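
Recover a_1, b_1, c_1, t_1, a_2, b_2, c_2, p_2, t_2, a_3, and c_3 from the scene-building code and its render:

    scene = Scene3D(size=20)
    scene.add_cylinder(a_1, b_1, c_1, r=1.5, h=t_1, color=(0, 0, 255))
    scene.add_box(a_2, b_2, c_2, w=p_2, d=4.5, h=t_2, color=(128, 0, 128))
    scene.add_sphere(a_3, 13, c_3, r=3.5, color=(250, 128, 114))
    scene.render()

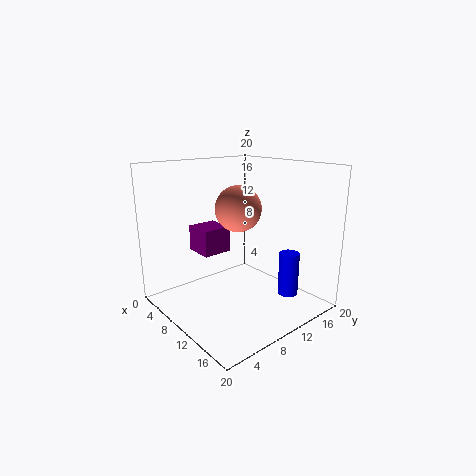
a_1 = 13.5, b_1 = 17, c_1 = 0.5, t_1 = 6.5, a_2 = 0.5, b_2 = 8, c_2 = 6, p_2 = 4.5, t_2 = 4, a_3 = 6.5, c_3 = 13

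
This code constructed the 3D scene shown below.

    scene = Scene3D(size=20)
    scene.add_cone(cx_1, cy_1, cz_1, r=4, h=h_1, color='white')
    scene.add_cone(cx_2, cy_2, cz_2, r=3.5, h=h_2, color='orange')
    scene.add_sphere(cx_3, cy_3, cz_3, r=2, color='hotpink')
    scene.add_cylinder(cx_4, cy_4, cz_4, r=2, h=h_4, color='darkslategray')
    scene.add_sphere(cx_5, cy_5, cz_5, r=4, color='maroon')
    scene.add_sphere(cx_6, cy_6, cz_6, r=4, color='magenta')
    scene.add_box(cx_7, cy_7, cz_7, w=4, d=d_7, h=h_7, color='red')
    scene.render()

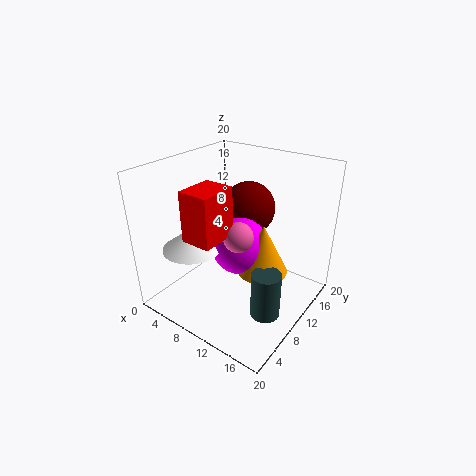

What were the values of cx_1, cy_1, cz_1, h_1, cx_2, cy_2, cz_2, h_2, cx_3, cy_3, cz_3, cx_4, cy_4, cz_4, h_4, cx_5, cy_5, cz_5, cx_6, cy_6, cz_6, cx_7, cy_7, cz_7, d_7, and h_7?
cx_1 = 5.5; cy_1 = 5.5; cz_1 = 9; h_1 = 3; cx_2 = 13.5; cy_2 = 11; cz_2 = 5.5; h_2 = 7; cx_3 = 11.5; cy_3 = 8; cz_3 = 11.5; cx_4 = 16; cy_4 = 8; cz_4 = 1; h_4 = 6.5; cx_5 = 8; cy_5 = 15.5; cz_5 = 12; cx_6 = 10; cy_6 = 10.5; cz_6 = 8.5; cx_7 = 7; cy_7 = 2.5; cz_7 = 12; d_7 = 5; h_7 = 6.5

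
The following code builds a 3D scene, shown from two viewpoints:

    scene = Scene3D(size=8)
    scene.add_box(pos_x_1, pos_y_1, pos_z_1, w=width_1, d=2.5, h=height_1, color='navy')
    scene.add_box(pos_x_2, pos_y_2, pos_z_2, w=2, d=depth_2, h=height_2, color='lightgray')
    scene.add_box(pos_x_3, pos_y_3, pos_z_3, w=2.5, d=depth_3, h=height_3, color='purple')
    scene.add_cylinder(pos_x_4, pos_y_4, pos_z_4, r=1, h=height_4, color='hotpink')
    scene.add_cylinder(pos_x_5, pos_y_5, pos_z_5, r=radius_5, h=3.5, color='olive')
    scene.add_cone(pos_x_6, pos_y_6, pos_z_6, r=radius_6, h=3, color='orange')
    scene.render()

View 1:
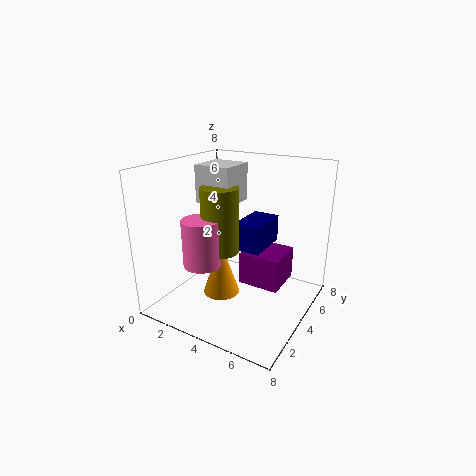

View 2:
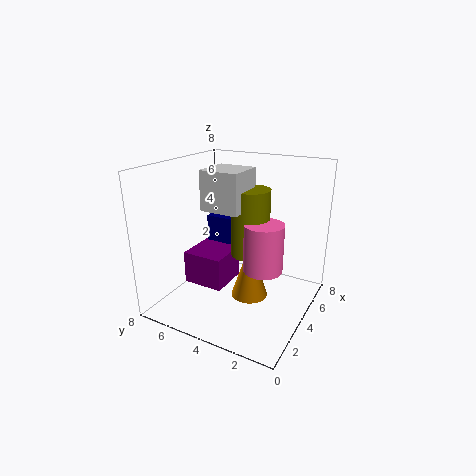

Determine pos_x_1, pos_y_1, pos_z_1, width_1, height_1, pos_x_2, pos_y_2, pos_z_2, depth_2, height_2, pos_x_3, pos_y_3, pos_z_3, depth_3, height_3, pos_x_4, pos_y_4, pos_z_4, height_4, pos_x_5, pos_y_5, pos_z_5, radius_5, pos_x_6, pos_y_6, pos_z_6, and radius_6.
pos_x_1 = 4, pos_y_1 = 3.5, pos_z_1 = 3.5, width_1 = 1.5, height_1 = 1.5, pos_x_2 = 2, pos_y_2 = 3, pos_z_2 = 6, depth_2 = 2, height_2 = 2, pos_x_3 = 3.5, pos_y_3 = 5, pos_z_3 = 0.5, depth_3 = 2.5, height_3 = 2, pos_x_4 = 3, pos_y_4 = 2, pos_z_4 = 3, height_4 = 2.5, pos_x_5 = 3.5, pos_y_5 = 3, pos_z_5 = 3.5, radius_5 = 1, pos_x_6 = 3.5, pos_y_6 = 3, pos_z_6 = 1, radius_6 = 1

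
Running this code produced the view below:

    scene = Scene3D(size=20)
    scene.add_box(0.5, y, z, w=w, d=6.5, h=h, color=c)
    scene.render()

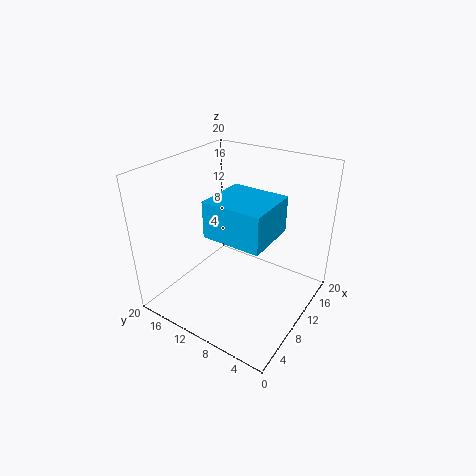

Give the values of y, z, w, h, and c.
y = 1.5
z = 15.5
w = 6
h = 4
c = 'deepskyblue'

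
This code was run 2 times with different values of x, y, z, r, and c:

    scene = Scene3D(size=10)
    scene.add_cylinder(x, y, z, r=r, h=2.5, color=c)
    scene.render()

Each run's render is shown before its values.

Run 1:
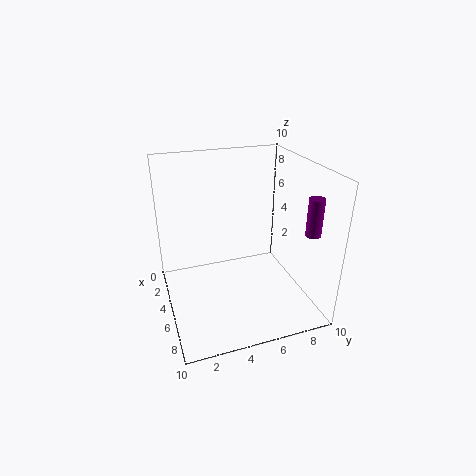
x = 8; y = 9; z = 6; r = 0.5; c = 'purple'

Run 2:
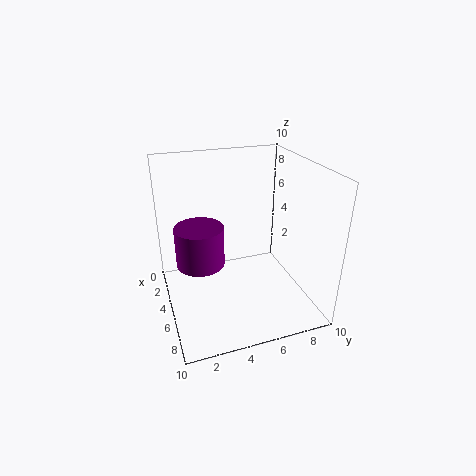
x = 6.5; y = 2; z = 4.5; r = 1.5; c = 'purple'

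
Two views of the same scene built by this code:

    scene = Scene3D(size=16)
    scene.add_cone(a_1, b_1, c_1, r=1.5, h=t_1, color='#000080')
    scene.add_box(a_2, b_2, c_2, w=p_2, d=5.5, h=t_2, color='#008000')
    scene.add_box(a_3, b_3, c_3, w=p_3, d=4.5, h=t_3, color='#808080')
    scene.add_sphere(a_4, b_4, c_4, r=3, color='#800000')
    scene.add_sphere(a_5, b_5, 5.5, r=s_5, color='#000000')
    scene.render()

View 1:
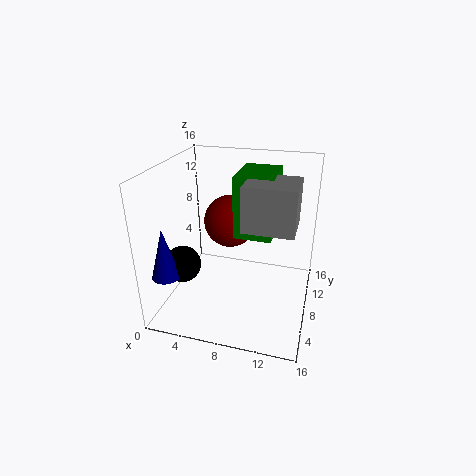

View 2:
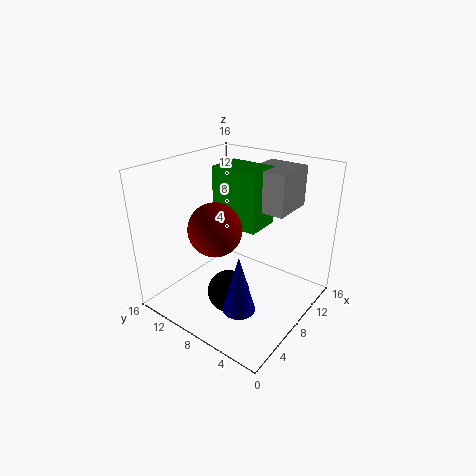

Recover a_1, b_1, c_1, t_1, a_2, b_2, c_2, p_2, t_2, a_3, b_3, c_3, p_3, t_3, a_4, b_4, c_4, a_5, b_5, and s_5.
a_1 = 1.5, b_1 = 3, c_1 = 5, t_1 = 5.5, a_2 = 8, b_2 = 6, c_2 = 9, p_2 = 4, t_2 = 6.5, a_3 = 9.5, b_3 = 3.5, c_3 = 11, p_3 = 5, t_3 = 4.5, a_4 = 6.5, b_4 = 10, c_4 = 9, a_5 = 2.5, b_5 = 5, s_5 = 2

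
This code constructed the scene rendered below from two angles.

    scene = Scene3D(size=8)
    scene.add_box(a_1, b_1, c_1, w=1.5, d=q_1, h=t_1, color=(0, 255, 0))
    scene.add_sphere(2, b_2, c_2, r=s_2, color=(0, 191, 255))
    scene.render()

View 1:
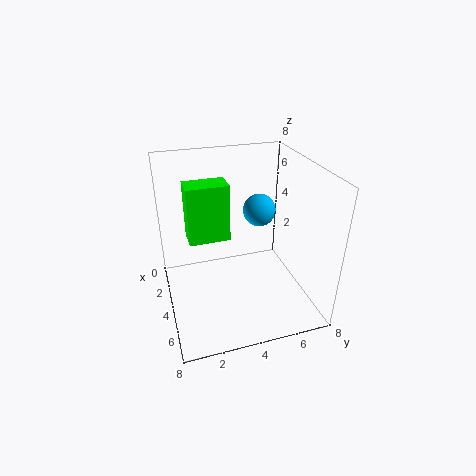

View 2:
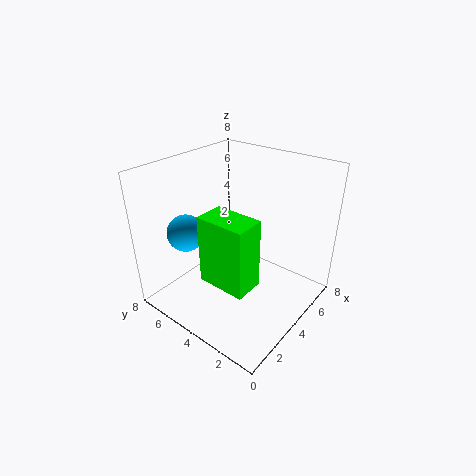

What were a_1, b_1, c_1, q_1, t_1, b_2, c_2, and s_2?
a_1 = 1; b_1 = 1.5; c_1 = 3; q_1 = 2.5; t_1 = 3.5; b_2 = 6; c_2 = 4.5; s_2 = 1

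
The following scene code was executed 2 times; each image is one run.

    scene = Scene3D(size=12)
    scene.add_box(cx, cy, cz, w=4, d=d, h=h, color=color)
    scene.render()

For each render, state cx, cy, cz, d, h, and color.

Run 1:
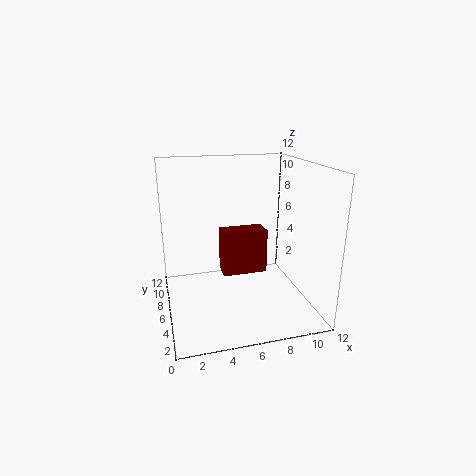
cx = 5, cy = 7, cz = 2, d = 2, h = 4, color = 'maroon'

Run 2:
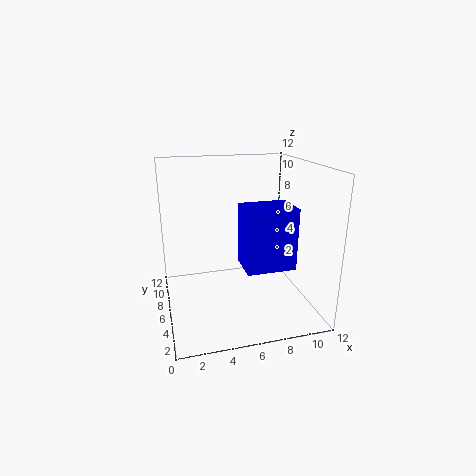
cx = 6, cy = 3, cz = 4, d = 3, h = 5, color = 'blue'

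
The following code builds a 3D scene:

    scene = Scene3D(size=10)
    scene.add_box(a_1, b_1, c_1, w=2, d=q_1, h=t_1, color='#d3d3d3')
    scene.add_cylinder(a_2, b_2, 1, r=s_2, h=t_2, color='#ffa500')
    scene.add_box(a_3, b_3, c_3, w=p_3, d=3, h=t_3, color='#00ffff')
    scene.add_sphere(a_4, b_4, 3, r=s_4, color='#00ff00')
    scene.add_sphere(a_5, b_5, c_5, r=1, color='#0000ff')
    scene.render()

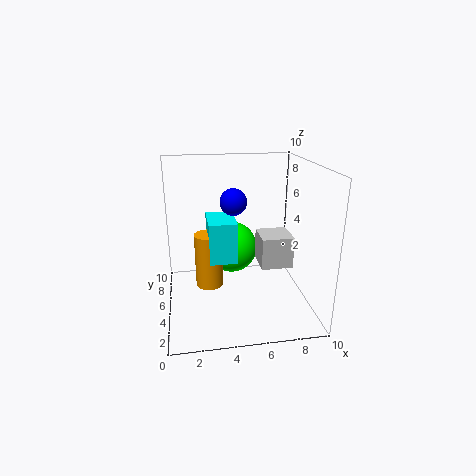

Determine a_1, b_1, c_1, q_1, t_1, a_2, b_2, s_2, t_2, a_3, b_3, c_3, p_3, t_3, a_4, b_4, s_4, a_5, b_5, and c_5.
a_1 = 6; b_1 = 2; c_1 = 4; q_1 = 2; t_1 = 2; a_2 = 3; b_2 = 6; s_2 = 1; t_2 = 4; a_3 = 3; b_3 = 5; c_3 = 3; p_3 = 2; t_3 = 3; a_4 = 5; b_4 = 8; s_4 = 2; a_5 = 5; b_5 = 7; c_5 = 7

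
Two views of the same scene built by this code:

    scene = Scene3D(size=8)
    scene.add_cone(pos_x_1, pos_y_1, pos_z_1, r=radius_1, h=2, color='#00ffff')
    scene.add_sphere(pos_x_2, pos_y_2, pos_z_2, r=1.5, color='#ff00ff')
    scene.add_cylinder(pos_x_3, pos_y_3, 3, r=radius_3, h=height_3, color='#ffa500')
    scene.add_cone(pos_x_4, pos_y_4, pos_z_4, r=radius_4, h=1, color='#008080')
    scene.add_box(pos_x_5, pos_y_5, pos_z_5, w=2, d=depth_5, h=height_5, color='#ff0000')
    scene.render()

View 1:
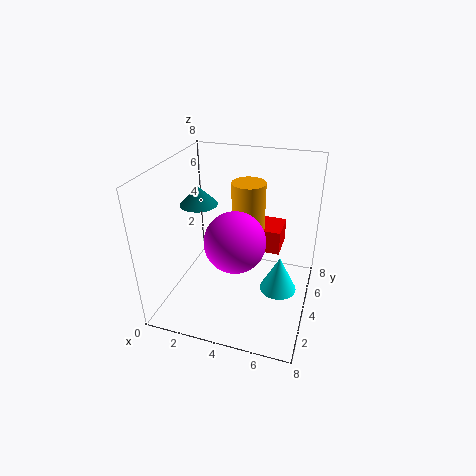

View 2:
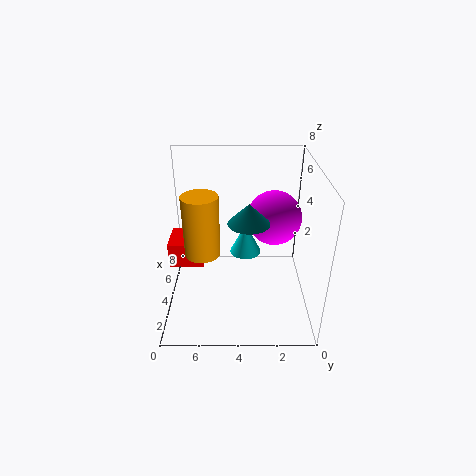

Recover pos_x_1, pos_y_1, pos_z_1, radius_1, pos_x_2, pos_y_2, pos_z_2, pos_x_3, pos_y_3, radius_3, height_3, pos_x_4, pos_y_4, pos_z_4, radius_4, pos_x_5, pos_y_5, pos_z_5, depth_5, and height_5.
pos_x_1 = 6.5; pos_y_1 = 3.5; pos_z_1 = 1.5; radius_1 = 1; pos_x_2 = 4.5; pos_y_2 = 2; pos_z_2 = 5; pos_x_3 = 4; pos_y_3 = 6; radius_3 = 1; height_3 = 3.5; pos_x_4 = 2; pos_y_4 = 3.5; pos_z_4 = 6; radius_4 = 1; pos_x_5 = 4; pos_y_5 = 6; pos_z_5 = 2; depth_5 = 2; height_5 = 1.5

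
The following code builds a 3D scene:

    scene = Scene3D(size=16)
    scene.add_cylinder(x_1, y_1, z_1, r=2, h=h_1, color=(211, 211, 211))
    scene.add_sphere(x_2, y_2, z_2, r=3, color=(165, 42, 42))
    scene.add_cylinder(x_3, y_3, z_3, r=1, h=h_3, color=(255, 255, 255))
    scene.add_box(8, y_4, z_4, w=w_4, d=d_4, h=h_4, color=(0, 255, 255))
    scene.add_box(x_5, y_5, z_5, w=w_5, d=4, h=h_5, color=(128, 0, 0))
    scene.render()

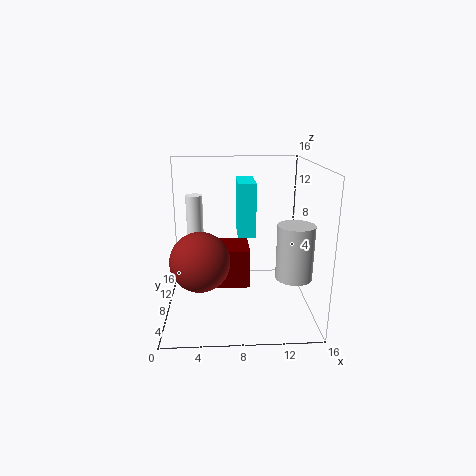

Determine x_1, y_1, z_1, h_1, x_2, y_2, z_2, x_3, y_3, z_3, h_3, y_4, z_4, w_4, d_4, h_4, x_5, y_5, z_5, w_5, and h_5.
x_1 = 14, y_1 = 6, z_1 = 4, h_1 = 6, x_2 = 4, y_2 = 4, z_2 = 7, x_3 = 3, y_3 = 12, z_3 = 6, h_3 = 6, y_4 = 8, z_4 = 8, w_4 = 2, d_4 = 5, h_4 = 6, x_5 = 5, y_5 = 4, z_5 = 4, w_5 = 4, h_5 = 4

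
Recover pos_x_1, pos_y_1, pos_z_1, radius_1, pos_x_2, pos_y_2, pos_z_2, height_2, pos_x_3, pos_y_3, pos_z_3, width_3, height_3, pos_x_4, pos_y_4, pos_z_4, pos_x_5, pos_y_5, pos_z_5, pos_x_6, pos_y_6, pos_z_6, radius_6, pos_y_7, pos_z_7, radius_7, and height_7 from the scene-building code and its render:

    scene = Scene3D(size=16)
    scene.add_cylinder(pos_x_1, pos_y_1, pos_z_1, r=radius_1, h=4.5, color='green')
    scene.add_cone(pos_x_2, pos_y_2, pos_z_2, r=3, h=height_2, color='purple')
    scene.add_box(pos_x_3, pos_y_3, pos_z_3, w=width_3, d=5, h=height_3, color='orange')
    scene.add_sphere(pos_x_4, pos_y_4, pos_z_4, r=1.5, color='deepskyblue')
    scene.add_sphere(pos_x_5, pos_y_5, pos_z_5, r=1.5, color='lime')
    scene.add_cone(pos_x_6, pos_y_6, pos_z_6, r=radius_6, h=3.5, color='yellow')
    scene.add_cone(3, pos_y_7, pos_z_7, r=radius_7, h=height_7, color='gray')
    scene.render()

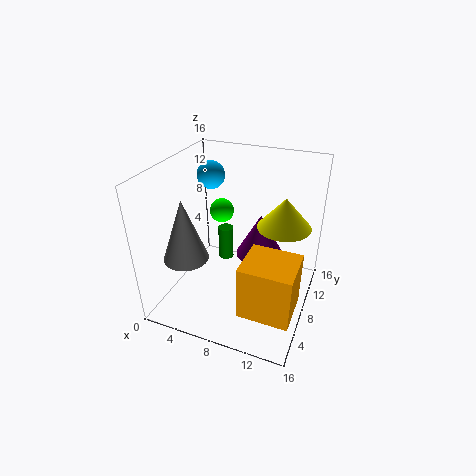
pos_x_1 = 4, pos_y_1 = 13.5, pos_z_1 = 1, radius_1 = 1, pos_x_2 = 9, pos_y_2 = 13, pos_z_2 = 3, height_2 = 5.5, pos_x_3 = 10, pos_y_3 = 2.5, pos_z_3 = 2, width_3 = 5.5, height_3 = 6, pos_x_4 = 4.5, pos_y_4 = 9, pos_z_4 = 14.5, pos_x_5 = 4, pos_y_5 = 12.5, pos_z_5 = 8.5, pos_x_6 = 12.5, pos_y_6 = 10.5, pos_z_6 = 9, radius_6 = 3, pos_y_7 = 5, pos_z_7 = 6, radius_7 = 2.5, height_7 = 7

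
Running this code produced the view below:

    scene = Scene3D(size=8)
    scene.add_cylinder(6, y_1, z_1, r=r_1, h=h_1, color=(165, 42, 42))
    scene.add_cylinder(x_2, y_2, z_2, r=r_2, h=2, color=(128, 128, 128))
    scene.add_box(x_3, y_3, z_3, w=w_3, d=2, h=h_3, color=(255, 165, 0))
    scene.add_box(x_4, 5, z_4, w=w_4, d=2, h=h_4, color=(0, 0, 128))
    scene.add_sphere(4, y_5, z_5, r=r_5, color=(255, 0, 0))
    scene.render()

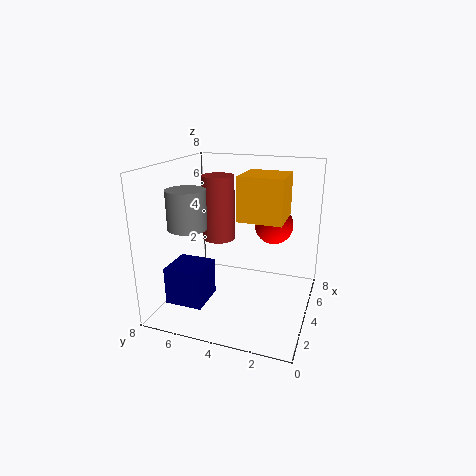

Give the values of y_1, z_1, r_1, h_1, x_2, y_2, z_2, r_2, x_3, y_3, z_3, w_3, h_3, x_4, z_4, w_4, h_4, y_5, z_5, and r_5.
y_1 = 6, z_1 = 3, r_1 = 1, h_1 = 4, x_2 = 2, y_2 = 6, z_2 = 5, r_2 = 1, x_3 = 1, y_3 = 1, z_3 = 6, w_3 = 2, h_3 = 2, x_4 = 1, z_4 = 1, w_4 = 2, h_4 = 2, y_5 = 2, z_5 = 5, r_5 = 1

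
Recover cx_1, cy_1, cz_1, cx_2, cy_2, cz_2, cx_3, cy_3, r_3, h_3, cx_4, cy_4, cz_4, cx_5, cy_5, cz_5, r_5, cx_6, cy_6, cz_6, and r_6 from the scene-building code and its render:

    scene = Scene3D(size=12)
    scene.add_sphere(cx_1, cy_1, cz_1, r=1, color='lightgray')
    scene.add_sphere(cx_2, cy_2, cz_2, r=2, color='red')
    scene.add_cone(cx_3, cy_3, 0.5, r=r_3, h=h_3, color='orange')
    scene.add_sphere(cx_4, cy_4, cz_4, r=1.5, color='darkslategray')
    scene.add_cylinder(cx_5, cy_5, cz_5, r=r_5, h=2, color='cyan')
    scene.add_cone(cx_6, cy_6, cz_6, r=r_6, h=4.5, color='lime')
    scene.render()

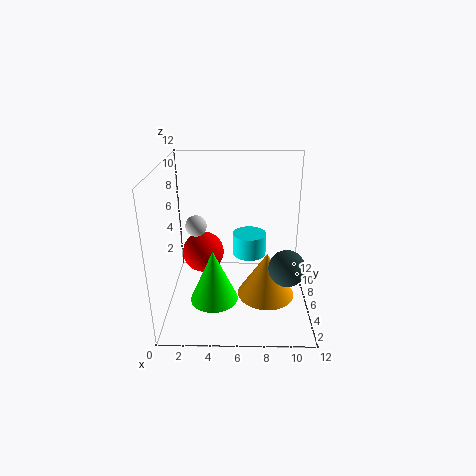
cx_1 = 2; cy_1 = 9.5; cz_1 = 5.5; cx_2 = 2.5; cy_2 = 10; cz_2 = 2.5; cx_3 = 8.5; cy_3 = 6; r_3 = 2.5; h_3 = 4; cx_4 = 10; cy_4 = 4.5; cz_4 = 4; cx_5 = 7; cy_5 = 8; cz_5 = 3.5; r_5 = 1.5; cx_6 = 4; cy_6 = 4.5; cz_6 = 1; r_6 = 2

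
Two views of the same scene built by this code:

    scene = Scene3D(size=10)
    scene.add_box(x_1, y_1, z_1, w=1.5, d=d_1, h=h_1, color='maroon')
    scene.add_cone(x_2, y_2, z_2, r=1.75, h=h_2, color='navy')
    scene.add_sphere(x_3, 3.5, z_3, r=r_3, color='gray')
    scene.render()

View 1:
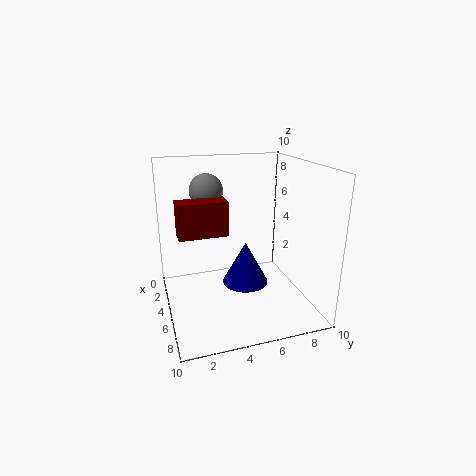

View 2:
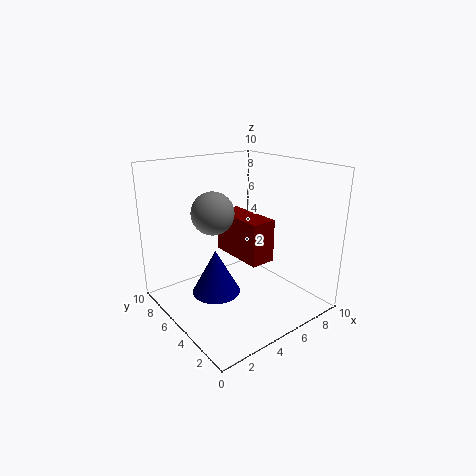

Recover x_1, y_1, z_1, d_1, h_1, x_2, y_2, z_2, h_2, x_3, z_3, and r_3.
x_1 = 3, y_1 = 1, z_1 = 5, d_1 = 3.5, h_1 = 2.5, x_2 = 3.75, y_2 = 6, z_2 = 0.75, h_2 = 3.25, x_3 = 2, z_3 = 7.75, r_3 = 1.25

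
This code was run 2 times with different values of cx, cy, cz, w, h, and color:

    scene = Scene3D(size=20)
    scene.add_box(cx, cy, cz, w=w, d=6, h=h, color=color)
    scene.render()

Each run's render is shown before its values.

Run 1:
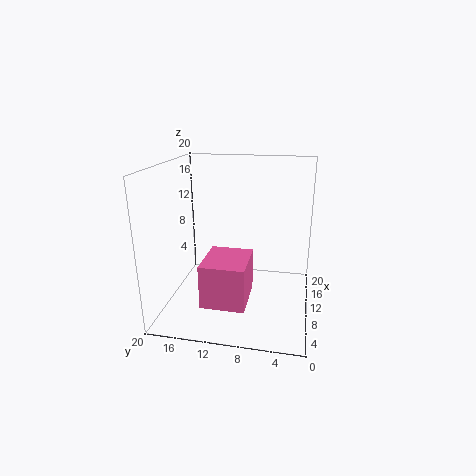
cx = 4; cy = 8; cz = 2; w = 7; h = 6; color = 'hotpink'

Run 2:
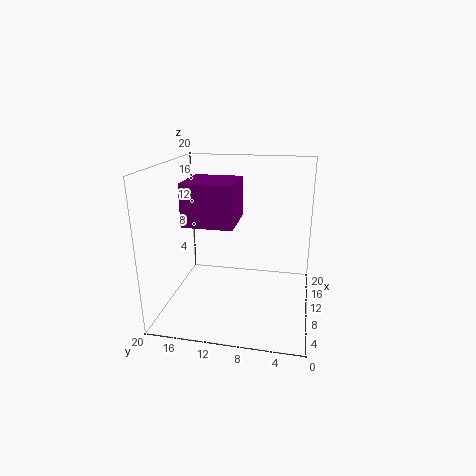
cx = 2; cy = 9; cz = 14; w = 6; h = 5; color = 'purple'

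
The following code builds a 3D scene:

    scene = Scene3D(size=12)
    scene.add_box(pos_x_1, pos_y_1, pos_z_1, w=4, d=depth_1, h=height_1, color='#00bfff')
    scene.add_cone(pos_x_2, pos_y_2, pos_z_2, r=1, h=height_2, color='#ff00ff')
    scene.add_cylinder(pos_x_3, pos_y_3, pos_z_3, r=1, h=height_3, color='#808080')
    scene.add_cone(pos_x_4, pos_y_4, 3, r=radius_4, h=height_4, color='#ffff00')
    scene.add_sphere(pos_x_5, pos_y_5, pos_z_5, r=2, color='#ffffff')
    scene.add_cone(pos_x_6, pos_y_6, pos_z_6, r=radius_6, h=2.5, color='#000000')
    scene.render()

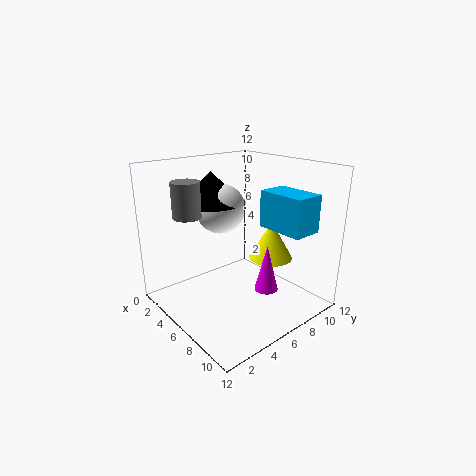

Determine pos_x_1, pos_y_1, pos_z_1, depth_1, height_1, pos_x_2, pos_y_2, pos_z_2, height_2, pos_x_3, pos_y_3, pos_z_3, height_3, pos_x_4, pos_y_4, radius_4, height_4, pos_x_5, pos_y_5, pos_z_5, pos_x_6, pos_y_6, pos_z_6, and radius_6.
pos_x_1 = 7; pos_y_1 = 7.5; pos_z_1 = 7; depth_1 = 2.5; height_1 = 3; pos_x_2 = 8; pos_y_2 = 7.5; pos_z_2 = 1.5; height_2 = 4; pos_x_3 = 6.5; pos_y_3 = 1; pos_z_3 = 9; height_3 = 2.5; pos_x_4 = 6; pos_y_4 = 10; radius_4 = 2; height_4 = 3.5; pos_x_5 = 5; pos_y_5 = 5; pos_z_5 = 8.5; pos_x_6 = 4.5; pos_y_6 = 4.5; pos_z_6 = 9; radius_6 = 2.5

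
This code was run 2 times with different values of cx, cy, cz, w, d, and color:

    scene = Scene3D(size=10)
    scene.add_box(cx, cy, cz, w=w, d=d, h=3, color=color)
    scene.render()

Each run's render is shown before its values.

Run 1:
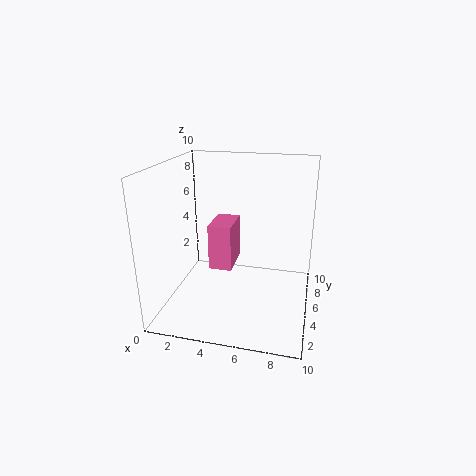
cx = 3.5, cy = 3, cz = 3.5, w = 1.5, d = 2.5, color = 'hotpink'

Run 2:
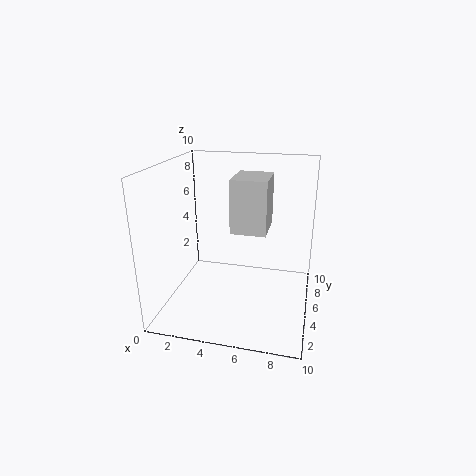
cx = 5.5, cy = 1, cz = 7, w = 2, d = 2.5, color = 'lightgray'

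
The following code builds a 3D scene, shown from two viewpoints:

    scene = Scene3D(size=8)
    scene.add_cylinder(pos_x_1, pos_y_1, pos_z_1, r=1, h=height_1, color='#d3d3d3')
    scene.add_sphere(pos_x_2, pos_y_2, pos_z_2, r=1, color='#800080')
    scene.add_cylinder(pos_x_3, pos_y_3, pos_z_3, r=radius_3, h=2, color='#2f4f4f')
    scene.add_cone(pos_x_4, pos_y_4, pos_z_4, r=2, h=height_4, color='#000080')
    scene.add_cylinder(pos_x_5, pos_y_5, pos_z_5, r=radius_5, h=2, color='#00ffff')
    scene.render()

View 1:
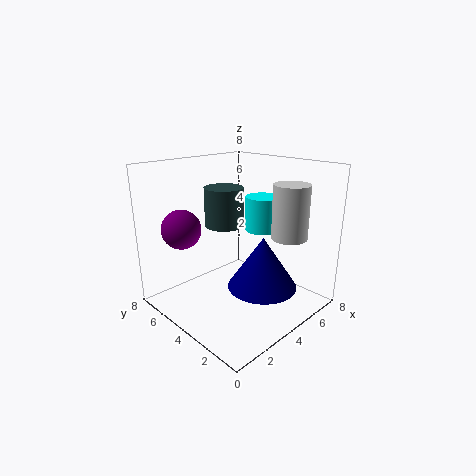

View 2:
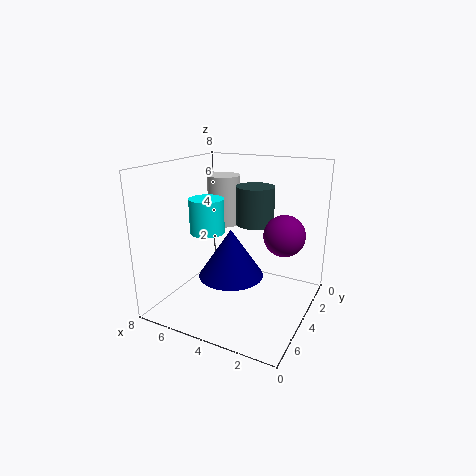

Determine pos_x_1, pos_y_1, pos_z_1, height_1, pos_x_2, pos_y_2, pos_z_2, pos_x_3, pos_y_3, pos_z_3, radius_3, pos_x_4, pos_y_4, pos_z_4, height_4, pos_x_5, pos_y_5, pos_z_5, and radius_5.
pos_x_1 = 6
pos_y_1 = 2
pos_z_1 = 4
height_1 = 3
pos_x_2 = 1
pos_y_2 = 5
pos_z_2 = 5
pos_x_3 = 3
pos_y_3 = 4
pos_z_3 = 5
radius_3 = 1
pos_x_4 = 5
pos_y_4 = 3
pos_z_4 = 1
height_4 = 3
pos_x_5 = 6
pos_y_5 = 4
pos_z_5 = 4
radius_5 = 1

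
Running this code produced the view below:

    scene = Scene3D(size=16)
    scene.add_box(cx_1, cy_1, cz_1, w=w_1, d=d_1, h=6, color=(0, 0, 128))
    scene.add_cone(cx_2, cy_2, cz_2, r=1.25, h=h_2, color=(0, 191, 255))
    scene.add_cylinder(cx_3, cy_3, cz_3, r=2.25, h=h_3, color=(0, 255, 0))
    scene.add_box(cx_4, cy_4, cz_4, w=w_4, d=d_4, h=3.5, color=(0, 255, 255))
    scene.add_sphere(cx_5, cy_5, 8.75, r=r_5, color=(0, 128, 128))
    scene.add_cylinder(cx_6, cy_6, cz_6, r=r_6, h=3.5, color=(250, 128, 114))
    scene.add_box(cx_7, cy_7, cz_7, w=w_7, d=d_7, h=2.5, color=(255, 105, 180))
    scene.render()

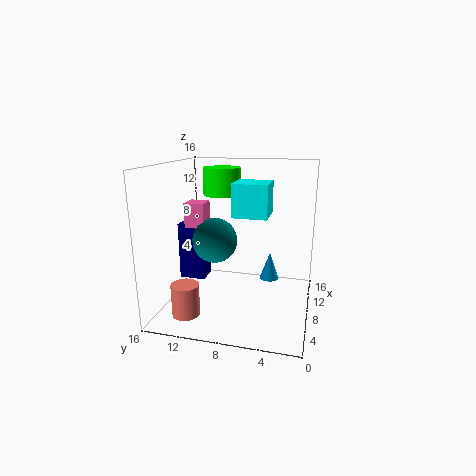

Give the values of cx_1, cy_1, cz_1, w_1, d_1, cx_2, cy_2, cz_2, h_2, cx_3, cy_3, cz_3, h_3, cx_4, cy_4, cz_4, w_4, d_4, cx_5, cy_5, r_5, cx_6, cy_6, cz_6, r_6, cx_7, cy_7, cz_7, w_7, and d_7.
cx_1 = 5, cy_1 = 11, cz_1 = 4, w_1 = 2.25, d_1 = 2.75, cx_2 = 14, cy_2 = 5.25, cz_2 = 0.75, h_2 = 3.5, cx_3 = 12, cy_3 = 11, cz_3 = 12, h_3 = 3.25, cx_4 = 6, cy_4 = 4.5, cz_4 = 10.75, w_4 = 3.75, d_4 = 3.75, cx_5 = 4.5, cy_5 = 9.5, r_5 = 2.25, cx_6 = 3.75, cy_6 = 12.75, cz_6 = 0.25, r_6 = 1.5, cx_7 = 4, cy_7 = 10.5, cz_7 = 10, w_7 = 2, d_7 = 2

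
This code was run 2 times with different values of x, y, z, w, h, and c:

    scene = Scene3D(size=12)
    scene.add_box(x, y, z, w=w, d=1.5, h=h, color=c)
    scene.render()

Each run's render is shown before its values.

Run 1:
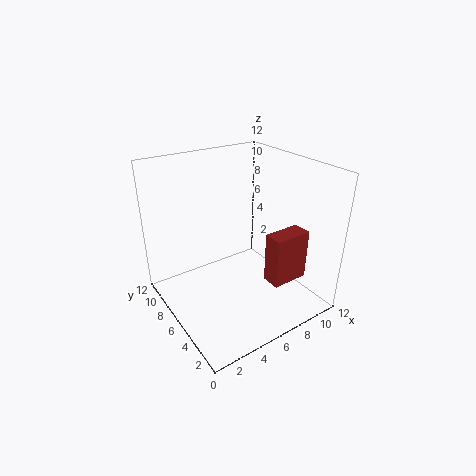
x = 6.5, y = 1.5, z = 3.5, w = 3, h = 4, c = 'brown'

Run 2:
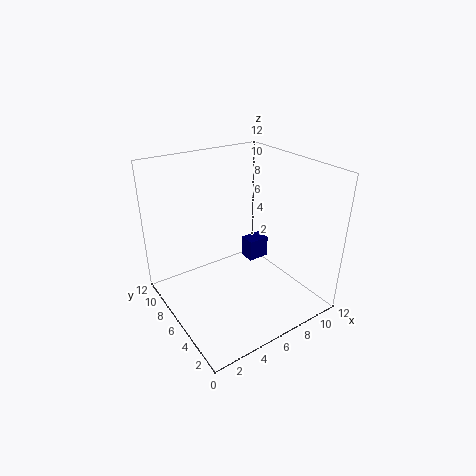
x = 8.5, y = 7.5, z = 2, w = 2, h = 2, c = 'navy'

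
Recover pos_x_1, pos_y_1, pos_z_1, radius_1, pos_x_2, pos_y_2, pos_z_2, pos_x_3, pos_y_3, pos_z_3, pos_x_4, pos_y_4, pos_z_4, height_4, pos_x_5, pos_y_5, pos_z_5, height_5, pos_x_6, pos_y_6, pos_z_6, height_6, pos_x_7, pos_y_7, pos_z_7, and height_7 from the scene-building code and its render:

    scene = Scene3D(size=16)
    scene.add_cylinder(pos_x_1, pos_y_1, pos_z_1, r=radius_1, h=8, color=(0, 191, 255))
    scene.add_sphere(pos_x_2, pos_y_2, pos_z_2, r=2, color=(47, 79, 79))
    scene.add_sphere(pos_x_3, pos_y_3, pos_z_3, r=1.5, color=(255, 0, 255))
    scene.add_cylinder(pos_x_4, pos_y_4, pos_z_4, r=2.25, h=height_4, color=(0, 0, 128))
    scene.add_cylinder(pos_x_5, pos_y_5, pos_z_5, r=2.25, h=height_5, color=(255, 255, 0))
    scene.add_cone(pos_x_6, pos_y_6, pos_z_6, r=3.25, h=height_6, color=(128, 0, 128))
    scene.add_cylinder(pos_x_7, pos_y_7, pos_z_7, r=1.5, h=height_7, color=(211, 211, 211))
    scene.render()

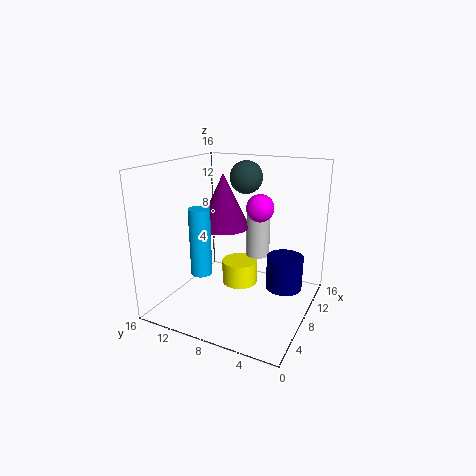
pos_x_1 = 7.25
pos_y_1 = 12.5
pos_z_1 = 3
radius_1 = 1.25
pos_x_2 = 13.25
pos_y_2 = 9.5
pos_z_2 = 13.75
pos_x_3 = 8.75
pos_y_3 = 5.75
pos_z_3 = 11.5
pos_x_4 = 13
pos_y_4 = 4
pos_z_4 = 0.25
height_4 = 4.25
pos_x_5 = 12
pos_y_5 = 9.75
pos_z_5 = 0.25
height_5 = 3
pos_x_6 = 12
pos_y_6 = 12
pos_z_6 = 7.5
height_6 = 6.75
pos_x_7 = 13.75
pos_y_7 = 8
pos_z_7 = 3.75
height_7 = 5.75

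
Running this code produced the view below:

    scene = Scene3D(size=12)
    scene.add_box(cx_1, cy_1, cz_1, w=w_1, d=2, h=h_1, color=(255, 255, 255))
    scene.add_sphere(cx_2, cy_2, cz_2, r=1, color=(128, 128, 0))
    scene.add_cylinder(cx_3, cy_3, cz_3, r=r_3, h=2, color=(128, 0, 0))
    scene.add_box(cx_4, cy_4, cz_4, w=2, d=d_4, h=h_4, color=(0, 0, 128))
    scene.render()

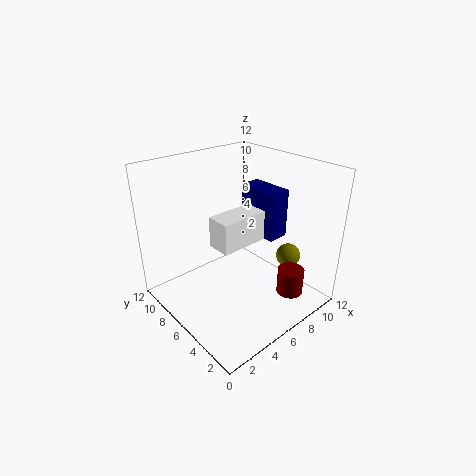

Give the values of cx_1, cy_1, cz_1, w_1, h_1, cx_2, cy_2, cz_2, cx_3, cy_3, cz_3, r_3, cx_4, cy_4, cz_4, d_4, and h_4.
cx_1 = 3.5; cy_1 = 4.5; cz_1 = 6; w_1 = 4; h_1 = 2.5; cx_2 = 9; cy_2 = 3; cz_2 = 4.5; cx_3 = 7; cy_3 = 1; cz_3 = 3; r_3 = 1; cx_4 = 9.5; cy_4 = 5.5; cz_4 = 4.5; d_4 = 4; h_4 = 4.5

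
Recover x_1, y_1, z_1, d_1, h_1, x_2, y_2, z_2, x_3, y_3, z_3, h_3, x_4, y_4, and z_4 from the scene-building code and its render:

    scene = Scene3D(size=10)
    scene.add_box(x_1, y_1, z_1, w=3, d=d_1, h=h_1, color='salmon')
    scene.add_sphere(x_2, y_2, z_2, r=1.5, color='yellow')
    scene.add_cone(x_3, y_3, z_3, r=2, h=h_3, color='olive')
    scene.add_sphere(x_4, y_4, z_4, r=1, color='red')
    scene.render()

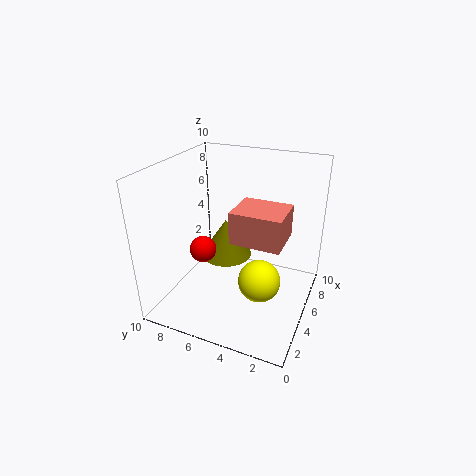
x_1 = 4, y_1 = 1.75, z_1 = 5, d_1 = 3.5, h_1 = 2.25, x_2 = 4.75, y_2 = 3.25, z_2 = 2, x_3 = 7.25, y_3 = 7, z_3 = 2, h_3 = 3, x_4 = 5.25, y_4 = 8, z_4 = 3.25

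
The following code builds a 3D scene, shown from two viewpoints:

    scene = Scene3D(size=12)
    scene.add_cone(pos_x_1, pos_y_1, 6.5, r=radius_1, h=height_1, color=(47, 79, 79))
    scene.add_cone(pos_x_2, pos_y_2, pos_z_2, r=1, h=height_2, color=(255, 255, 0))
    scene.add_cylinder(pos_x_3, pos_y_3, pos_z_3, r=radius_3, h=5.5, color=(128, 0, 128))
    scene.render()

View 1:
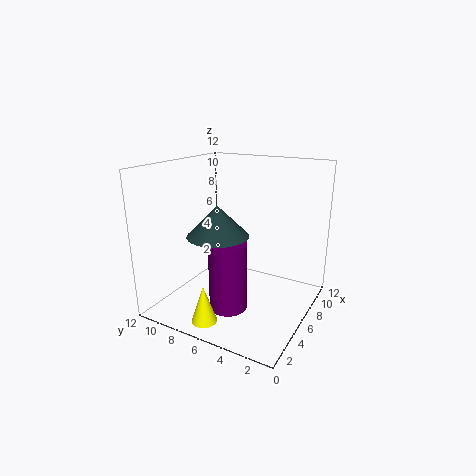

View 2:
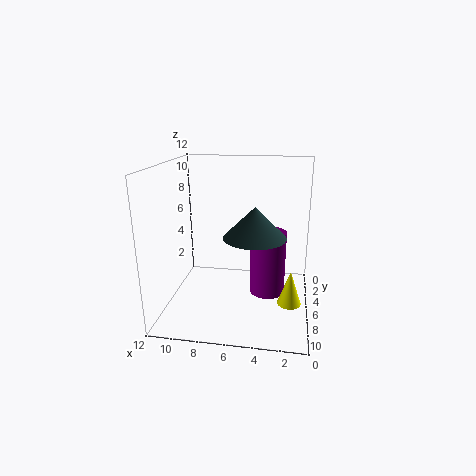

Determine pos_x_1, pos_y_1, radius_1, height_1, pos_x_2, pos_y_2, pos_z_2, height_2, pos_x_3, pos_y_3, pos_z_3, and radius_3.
pos_x_1 = 4.5
pos_y_1 = 7
radius_1 = 2.5
height_1 = 2.5
pos_x_2 = 1.5
pos_y_2 = 6.5
pos_z_2 = 0.5
height_2 = 3
pos_x_3 = 3.5
pos_y_3 = 5.5
pos_z_3 = 1
radius_3 = 1.5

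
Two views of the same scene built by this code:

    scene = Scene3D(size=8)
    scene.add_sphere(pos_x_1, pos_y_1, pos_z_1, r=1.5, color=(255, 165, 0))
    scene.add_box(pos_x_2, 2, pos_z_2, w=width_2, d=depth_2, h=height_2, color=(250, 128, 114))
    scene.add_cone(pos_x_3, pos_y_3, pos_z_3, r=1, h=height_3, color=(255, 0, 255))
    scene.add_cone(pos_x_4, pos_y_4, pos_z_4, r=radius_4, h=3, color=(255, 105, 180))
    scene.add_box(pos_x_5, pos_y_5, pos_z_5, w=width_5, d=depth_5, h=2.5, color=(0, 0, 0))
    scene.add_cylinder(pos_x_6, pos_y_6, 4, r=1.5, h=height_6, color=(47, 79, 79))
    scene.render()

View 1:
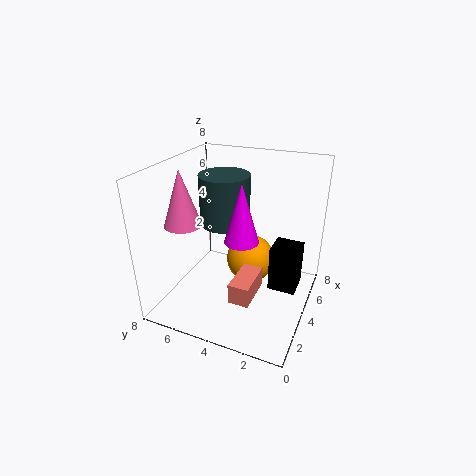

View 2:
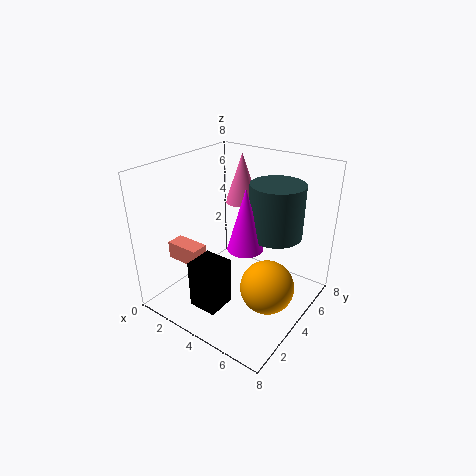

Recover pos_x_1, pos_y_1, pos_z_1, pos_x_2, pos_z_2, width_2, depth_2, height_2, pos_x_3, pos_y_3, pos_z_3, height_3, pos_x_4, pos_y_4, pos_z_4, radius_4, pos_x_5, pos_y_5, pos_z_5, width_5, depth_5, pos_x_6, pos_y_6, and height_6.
pos_x_1 = 6, pos_y_1 = 4, pos_z_1 = 1.5, pos_x_2 = 0.5, pos_z_2 = 2.5, width_2 = 2, depth_2 = 1, height_2 = 1, pos_x_3 = 4.5, pos_y_3 = 4, pos_z_3 = 3.5, height_3 = 3.5, pos_x_4 = 2.5, pos_y_4 = 6.5, pos_z_4 = 5, radius_4 = 1, pos_x_5 = 3.5, pos_y_5 = 0.5, pos_z_5 = 1.5, width_5 = 1.5, depth_5 = 1.5, pos_x_6 = 5.5, pos_y_6 = 5.5, height_6 = 3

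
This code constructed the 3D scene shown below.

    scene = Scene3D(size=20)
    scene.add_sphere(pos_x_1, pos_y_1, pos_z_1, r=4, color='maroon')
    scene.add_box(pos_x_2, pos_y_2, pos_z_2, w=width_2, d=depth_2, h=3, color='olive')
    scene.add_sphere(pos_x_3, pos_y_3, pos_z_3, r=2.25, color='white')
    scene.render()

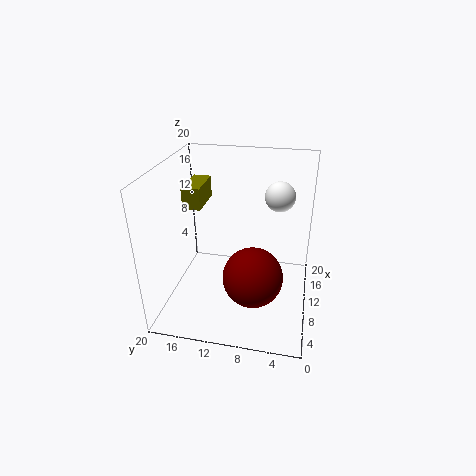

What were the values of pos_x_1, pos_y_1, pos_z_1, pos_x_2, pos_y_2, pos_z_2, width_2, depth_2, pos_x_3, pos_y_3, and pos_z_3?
pos_x_1 = 6.5; pos_y_1 = 7.25; pos_z_1 = 6.25; pos_x_2 = 9.25; pos_y_2 = 15; pos_z_2 = 14; width_2 = 5.5; depth_2 = 2.5; pos_x_3 = 16.25; pos_y_3 = 5; pos_z_3 = 14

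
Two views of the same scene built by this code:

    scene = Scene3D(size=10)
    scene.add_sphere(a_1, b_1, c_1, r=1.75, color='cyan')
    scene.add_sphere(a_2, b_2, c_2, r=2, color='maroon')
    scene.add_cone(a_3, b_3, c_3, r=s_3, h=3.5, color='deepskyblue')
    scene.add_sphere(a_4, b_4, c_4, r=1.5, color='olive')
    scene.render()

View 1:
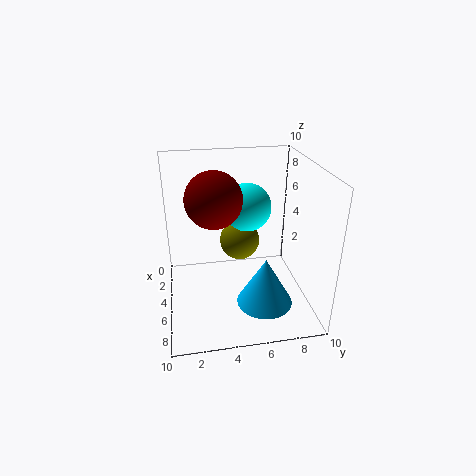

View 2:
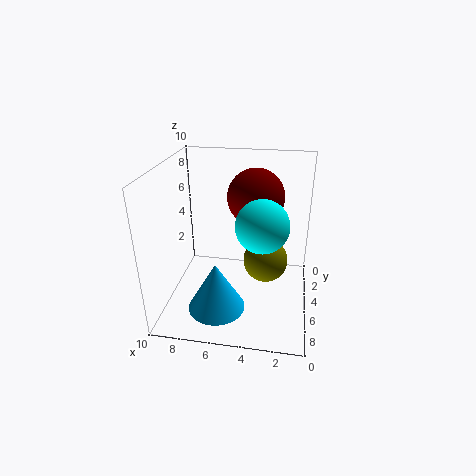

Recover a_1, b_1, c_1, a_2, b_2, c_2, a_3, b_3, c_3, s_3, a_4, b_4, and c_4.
a_1 = 3.25; b_1 = 6; c_1 = 6.5; a_2 = 4; b_2 = 3.5; c_2 = 7.5; a_3 = 6.25; b_3 = 6.75; c_3 = 0.25; s_3 = 2; a_4 = 3; b_4 = 5.5; c_4 = 3.75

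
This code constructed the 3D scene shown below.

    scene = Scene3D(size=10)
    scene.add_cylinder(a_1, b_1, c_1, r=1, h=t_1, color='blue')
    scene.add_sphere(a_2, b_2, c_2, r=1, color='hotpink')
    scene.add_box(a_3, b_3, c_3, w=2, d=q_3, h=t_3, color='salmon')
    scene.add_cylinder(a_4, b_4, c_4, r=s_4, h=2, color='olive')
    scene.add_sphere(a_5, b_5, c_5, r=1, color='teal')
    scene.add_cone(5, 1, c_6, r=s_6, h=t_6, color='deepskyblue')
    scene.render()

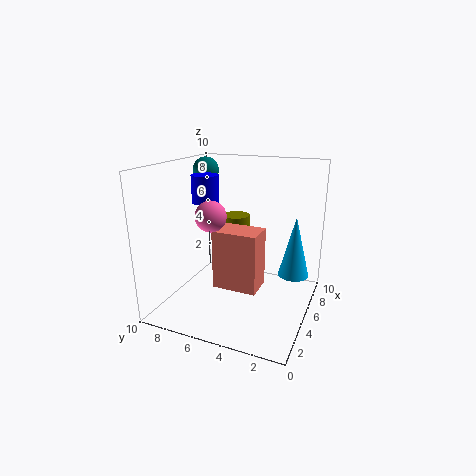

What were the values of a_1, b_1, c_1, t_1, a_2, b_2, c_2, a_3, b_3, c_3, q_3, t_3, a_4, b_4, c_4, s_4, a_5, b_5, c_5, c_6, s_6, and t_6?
a_1 = 6; b_1 = 8; c_1 = 7; t_1 = 2; a_2 = 3; b_2 = 6; c_2 = 7; a_3 = 3; b_3 = 3; c_3 = 2; q_3 = 3; t_3 = 4; a_4 = 7; b_4 = 6; c_4 = 4; s_4 = 1; a_5 = 8; b_5 = 9; c_5 = 9; c_6 = 3; s_6 = 1; t_6 = 4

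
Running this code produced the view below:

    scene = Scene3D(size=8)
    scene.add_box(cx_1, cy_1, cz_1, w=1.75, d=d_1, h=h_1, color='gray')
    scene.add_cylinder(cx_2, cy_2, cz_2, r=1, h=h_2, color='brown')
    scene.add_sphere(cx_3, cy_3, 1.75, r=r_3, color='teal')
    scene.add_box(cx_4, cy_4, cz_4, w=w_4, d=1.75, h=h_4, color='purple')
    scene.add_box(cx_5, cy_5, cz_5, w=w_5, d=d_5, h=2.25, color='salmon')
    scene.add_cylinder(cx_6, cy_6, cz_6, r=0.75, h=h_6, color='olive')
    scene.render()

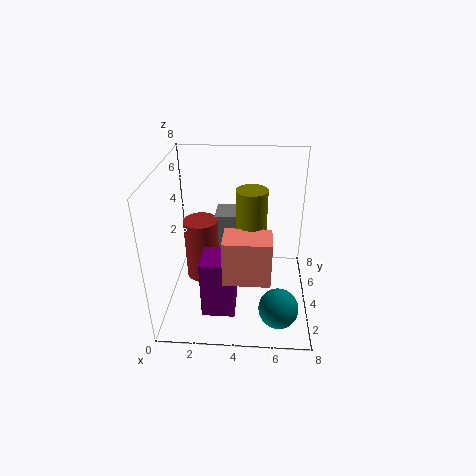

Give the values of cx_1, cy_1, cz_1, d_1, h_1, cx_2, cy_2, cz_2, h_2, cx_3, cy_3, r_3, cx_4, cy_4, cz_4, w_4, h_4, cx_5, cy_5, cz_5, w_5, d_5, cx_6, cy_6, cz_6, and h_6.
cx_1 = 2.5; cy_1 = 5.5; cz_1 = 2; d_1 = 1.75; h_1 = 2.5; cx_2 = 1.75; cy_2 = 5; cz_2 = 0.75; h_2 = 3.75; cx_3 = 6.25; cy_3 = 1; r_3 = 1; cx_4 = 2.25; cy_4 = 1.25; cz_4 = 0.75; w_4 = 1.75; h_4 = 3.25; cx_5 = 3.5; cy_5 = 0.5; cz_5 = 3.5; w_5 = 2.25; d_5 = 1.5; cx_6 = 4.75; cy_6 = 2.5; cz_6 = 4.25; h_6 = 3.25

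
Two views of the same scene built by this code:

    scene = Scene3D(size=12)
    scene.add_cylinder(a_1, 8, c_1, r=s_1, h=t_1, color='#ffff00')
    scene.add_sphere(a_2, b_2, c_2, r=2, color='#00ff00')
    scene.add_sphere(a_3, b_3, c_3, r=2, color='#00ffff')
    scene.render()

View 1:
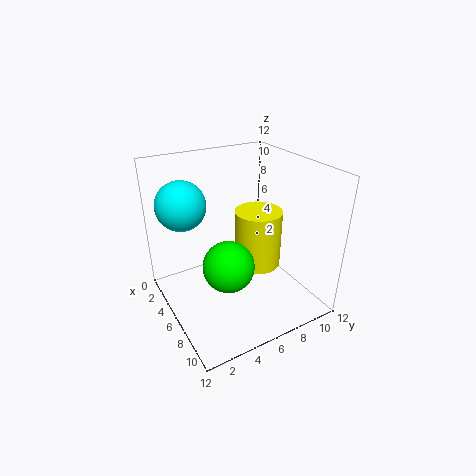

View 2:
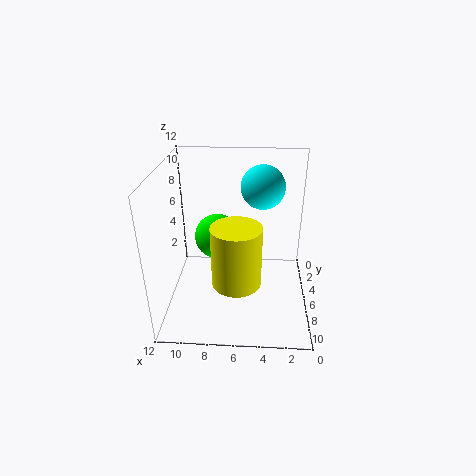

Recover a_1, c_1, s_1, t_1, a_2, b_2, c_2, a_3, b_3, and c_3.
a_1 = 6, c_1 = 3, s_1 = 2, t_1 = 5, a_2 = 8, b_2 = 4, c_2 = 5, a_3 = 4, b_3 = 2, c_3 = 9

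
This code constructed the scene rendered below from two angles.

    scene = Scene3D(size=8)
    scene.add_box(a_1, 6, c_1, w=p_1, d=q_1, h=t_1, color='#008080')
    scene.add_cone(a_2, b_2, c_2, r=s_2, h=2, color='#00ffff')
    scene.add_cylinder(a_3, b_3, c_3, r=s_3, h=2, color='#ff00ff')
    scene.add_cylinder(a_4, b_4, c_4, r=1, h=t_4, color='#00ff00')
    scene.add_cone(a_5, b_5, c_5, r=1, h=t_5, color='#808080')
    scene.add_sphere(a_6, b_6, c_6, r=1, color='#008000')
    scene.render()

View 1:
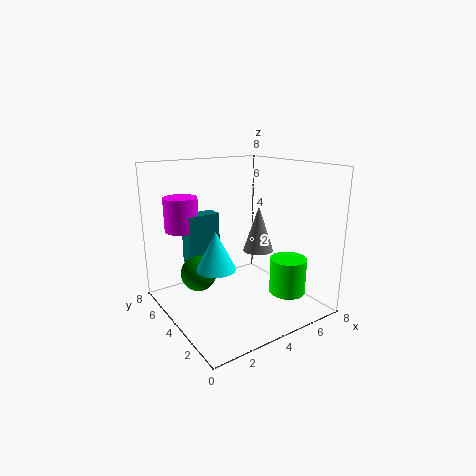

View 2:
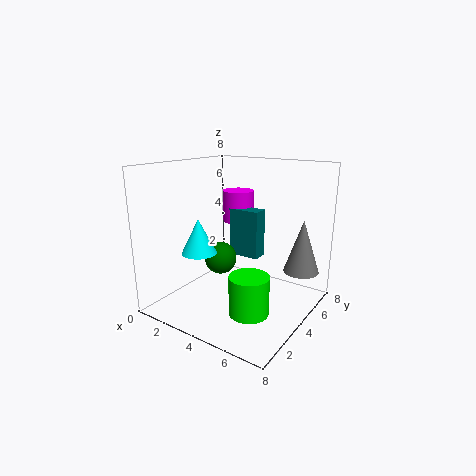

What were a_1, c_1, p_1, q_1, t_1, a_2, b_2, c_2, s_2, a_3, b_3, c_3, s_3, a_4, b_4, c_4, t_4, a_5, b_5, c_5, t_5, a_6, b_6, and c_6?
a_1 = 2; c_1 = 2; p_1 = 2; q_1 = 1; t_1 = 3; a_2 = 2; b_2 = 3; c_2 = 3; s_2 = 1; a_3 = 2; b_3 = 7; c_3 = 4; s_3 = 1; a_4 = 6; b_4 = 2; c_4 = 1; t_4 = 2; a_5 = 7; b_5 = 6; c_5 = 2; t_5 = 3; a_6 = 2; b_6 = 5; c_6 = 2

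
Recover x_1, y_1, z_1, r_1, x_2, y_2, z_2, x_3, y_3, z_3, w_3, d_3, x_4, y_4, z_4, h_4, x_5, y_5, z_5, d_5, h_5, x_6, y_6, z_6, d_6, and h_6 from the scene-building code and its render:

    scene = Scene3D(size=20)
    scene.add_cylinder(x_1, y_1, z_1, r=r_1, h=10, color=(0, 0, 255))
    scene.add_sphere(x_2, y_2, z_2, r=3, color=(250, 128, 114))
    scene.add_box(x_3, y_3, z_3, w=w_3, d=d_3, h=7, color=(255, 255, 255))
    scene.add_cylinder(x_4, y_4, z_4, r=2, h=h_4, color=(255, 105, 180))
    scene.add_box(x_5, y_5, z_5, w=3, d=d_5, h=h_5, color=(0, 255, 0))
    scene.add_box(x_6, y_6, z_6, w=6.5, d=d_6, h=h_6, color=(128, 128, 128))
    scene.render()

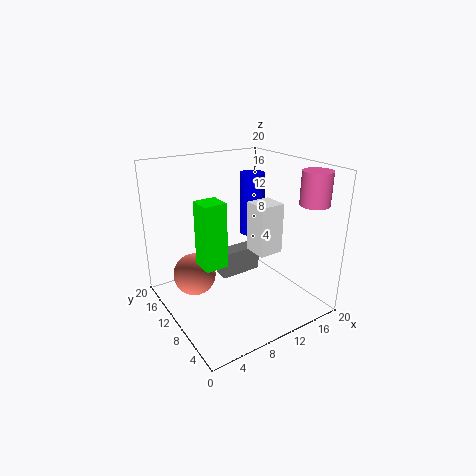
x_1 = 17
y_1 = 16.5
z_1 = 7
r_1 = 2
x_2 = 4.5
y_2 = 13
z_2 = 4.5
x_3 = 11.5
y_3 = 6.5
z_3 = 8
w_3 = 3.5
d_3 = 3.5
x_4 = 18
y_4 = 4
z_4 = 15
h_4 = 4.5
x_5 = 3.5
y_5 = 7
z_5 = 8
d_5 = 3
h_5 = 8.5
x_6 = 9.5
y_6 = 13
z_6 = 2
d_6 = 2.5
h_6 = 4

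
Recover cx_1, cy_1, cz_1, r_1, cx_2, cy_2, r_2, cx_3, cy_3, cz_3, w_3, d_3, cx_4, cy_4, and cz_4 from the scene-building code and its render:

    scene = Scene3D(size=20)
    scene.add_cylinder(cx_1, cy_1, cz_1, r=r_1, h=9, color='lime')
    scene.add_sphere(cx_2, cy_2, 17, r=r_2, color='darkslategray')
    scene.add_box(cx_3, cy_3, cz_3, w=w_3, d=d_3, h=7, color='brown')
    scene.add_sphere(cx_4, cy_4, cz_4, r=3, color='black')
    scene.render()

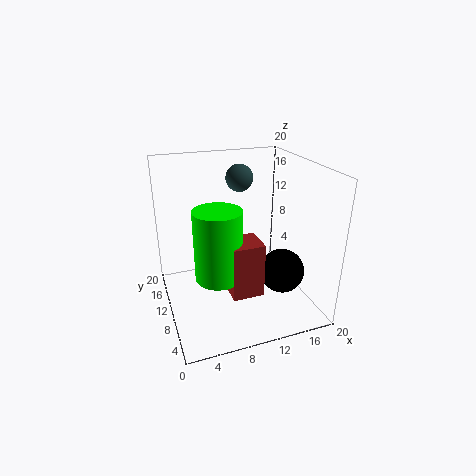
cx_1 = 6, cy_1 = 6, cz_1 = 7, r_1 = 3, cx_2 = 12, cy_2 = 15, r_2 = 2, cx_3 = 7, cy_3 = 3, cz_3 = 5, w_3 = 4, d_3 = 4, cx_4 = 15, cy_4 = 6, cz_4 = 6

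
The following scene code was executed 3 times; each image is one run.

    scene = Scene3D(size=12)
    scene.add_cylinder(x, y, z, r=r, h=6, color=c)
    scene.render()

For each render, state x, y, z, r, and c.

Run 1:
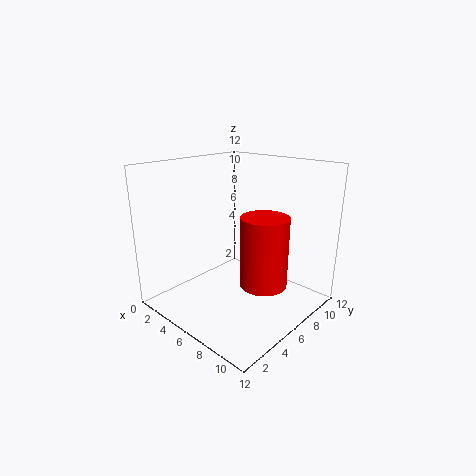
x = 8; y = 7; z = 2; r = 2; c = 'red'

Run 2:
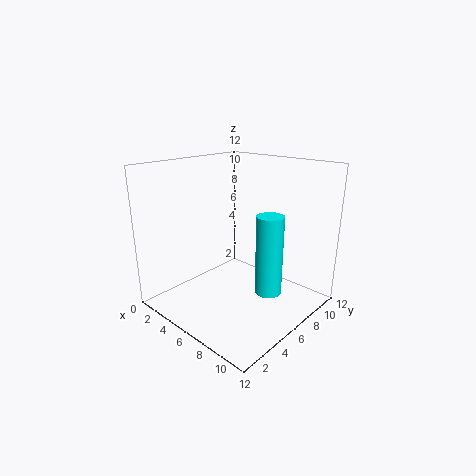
x = 10; y = 5; z = 3; r = 1; c = 'cyan'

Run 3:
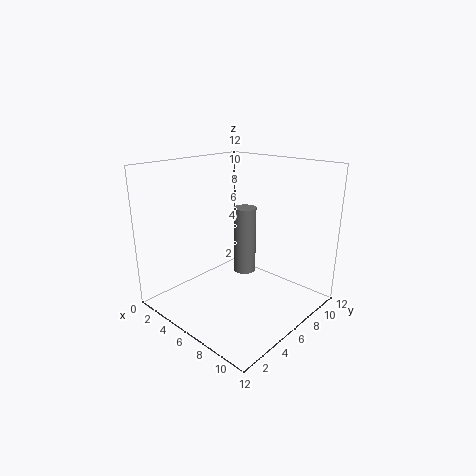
x = 5; y = 8; z = 2; r = 1; c = 'gray'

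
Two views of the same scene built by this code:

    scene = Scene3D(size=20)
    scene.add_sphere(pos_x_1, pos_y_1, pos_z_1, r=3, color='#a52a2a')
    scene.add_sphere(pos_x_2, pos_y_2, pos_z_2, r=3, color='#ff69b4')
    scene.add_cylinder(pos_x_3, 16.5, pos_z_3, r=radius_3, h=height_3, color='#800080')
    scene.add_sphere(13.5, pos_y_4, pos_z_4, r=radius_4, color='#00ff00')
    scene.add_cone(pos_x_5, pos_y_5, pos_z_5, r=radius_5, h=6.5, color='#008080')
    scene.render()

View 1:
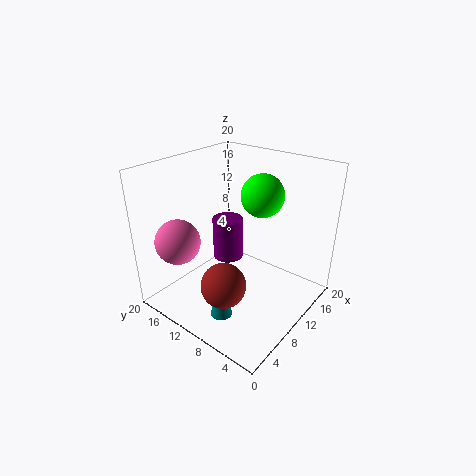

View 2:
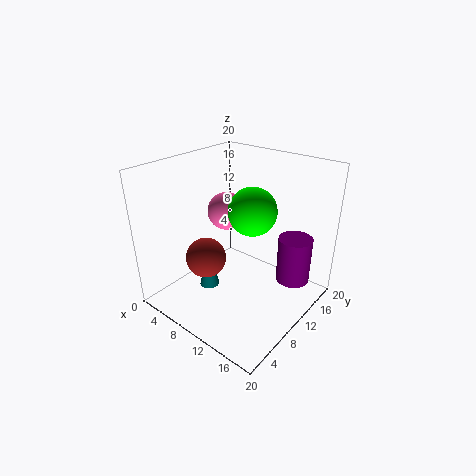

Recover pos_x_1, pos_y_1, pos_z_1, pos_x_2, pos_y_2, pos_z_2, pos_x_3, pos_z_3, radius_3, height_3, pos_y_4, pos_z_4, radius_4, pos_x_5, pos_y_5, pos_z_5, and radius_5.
pos_x_1 = 5; pos_y_1 = 8.5; pos_z_1 = 5.5; pos_x_2 = 3.5; pos_y_2 = 15; pos_z_2 = 10.5; pos_x_3 = 15.5; pos_z_3 = 2; radius_3 = 2.5; height_3 = 7; pos_y_4 = 8.5; pos_z_4 = 15.5; radius_4 = 3; pos_x_5 = 5; pos_y_5 = 9; pos_z_5 = 0.5; radius_5 = 1.5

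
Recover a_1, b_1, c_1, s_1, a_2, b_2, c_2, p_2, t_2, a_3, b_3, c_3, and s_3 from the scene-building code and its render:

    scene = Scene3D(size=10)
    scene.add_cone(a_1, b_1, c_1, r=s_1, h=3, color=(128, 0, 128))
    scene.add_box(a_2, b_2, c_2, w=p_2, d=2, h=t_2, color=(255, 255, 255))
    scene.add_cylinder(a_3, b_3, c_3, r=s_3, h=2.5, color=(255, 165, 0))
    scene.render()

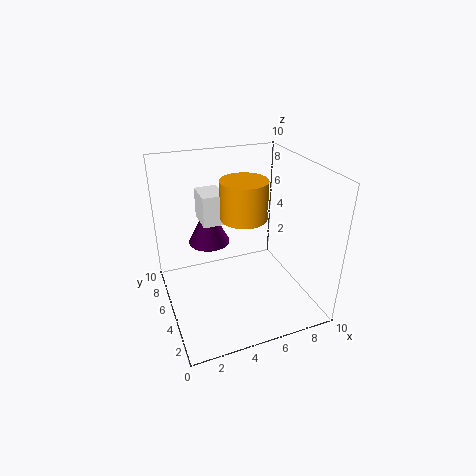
a_1 = 3.5, b_1 = 7, c_1 = 4, s_1 = 1.5, a_2 = 2.5, b_2 = 4.5, c_2 = 6.5, p_2 = 1.5, t_2 = 2, a_3 = 5, b_3 = 4, c_3 = 7, s_3 = 1.5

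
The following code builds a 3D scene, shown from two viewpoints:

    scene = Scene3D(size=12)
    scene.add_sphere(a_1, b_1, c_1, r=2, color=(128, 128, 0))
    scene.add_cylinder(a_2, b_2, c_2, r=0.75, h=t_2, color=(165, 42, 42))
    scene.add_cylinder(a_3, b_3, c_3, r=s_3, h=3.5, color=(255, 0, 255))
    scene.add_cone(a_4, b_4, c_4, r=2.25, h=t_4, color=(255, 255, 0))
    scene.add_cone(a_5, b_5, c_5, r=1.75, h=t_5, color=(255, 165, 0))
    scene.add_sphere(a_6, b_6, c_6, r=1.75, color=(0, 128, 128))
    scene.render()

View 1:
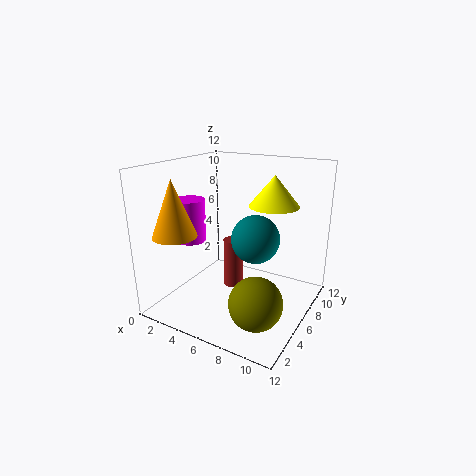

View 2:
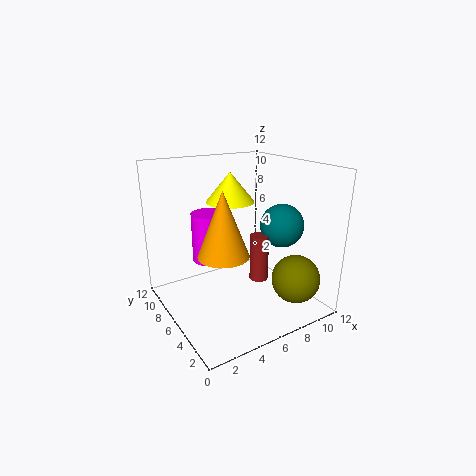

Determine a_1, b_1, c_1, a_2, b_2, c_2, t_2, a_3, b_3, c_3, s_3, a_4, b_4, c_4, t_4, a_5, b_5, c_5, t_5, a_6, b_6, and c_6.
a_1 = 9.5; b_1 = 2.5; c_1 = 2.75; a_2 = 6.75; b_2 = 4; c_2 = 3; t_2 = 3.75; a_3 = 2.5; b_3 = 4.25; c_3 = 5.75; s_3 = 1.25; a_4 = 7.5; b_4 = 9.75; c_4 = 8; t_4 = 2.75; a_5 = 2.5; b_5 = 2.25; c_5 = 6.75; t_5 = 4.5; a_6 = 8.75; b_6 = 3.75; c_6 = 7.25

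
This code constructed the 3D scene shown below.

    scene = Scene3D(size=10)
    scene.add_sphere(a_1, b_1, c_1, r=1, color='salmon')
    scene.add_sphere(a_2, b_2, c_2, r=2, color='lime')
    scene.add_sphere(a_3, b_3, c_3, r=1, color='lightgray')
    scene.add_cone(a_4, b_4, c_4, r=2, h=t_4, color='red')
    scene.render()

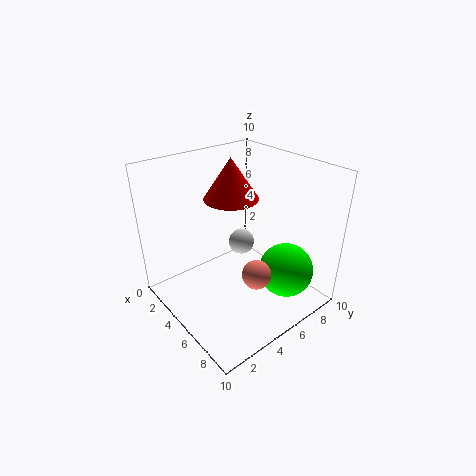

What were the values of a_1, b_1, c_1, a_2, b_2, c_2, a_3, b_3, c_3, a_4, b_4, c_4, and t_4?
a_1 = 7, b_1 = 5, c_1 = 3, a_2 = 7, b_2 = 8, c_2 = 2, a_3 = 3, b_3 = 7, c_3 = 3, a_4 = 3, b_4 = 6, c_4 = 7, t_4 = 3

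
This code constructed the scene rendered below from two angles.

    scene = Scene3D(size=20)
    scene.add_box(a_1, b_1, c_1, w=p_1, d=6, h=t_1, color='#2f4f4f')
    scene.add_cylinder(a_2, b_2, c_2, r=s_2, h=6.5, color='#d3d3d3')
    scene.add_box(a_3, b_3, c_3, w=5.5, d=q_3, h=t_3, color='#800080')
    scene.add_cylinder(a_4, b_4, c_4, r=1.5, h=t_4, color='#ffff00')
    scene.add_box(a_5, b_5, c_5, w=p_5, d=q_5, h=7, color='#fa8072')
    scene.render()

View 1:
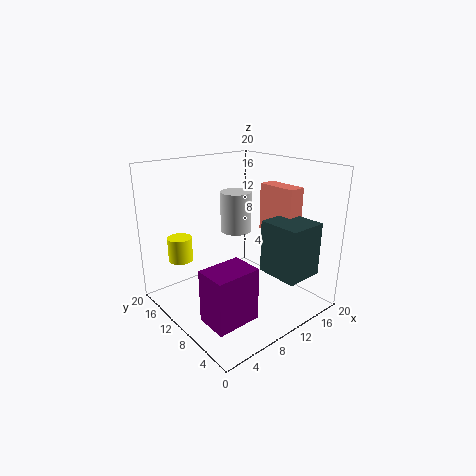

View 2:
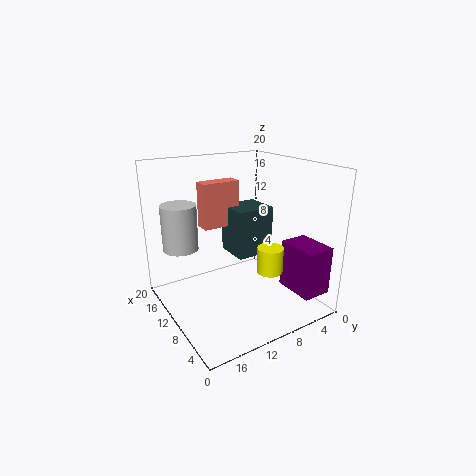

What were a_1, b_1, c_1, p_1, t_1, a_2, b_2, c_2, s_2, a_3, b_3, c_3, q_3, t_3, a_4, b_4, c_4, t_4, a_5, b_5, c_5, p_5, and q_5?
a_1 = 12.5, b_1 = 2, c_1 = 5, p_1 = 5.5, t_1 = 7.5, a_2 = 15, b_2 = 16.5, c_2 = 8, s_2 = 2.5, a_3 = 0.5, b_3 = 1.5, c_3 = 3.5, q_3 = 4, t_3 = 6.5, a_4 = 1.5, b_4 = 11, c_4 = 9, t_4 = 3, a_5 = 16, b_5 = 6, c_5 = 9.5, p_5 = 2.5, q_5 = 6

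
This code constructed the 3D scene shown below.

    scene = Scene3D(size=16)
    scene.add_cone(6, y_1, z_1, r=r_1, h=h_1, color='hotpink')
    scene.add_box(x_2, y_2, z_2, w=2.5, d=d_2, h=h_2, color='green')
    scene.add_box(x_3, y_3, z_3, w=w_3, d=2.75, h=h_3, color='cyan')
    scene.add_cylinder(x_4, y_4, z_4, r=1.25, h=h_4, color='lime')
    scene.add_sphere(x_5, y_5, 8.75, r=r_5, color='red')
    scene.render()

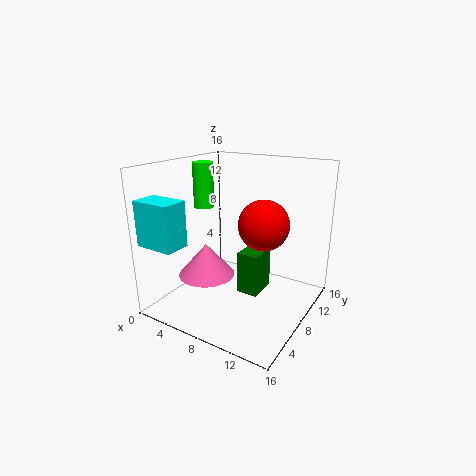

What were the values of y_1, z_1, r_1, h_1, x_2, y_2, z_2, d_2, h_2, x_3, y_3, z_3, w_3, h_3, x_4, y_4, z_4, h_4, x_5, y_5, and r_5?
y_1 = 4.75
z_1 = 4.5
r_1 = 3
h_1 = 3.5
x_2 = 7.75
y_2 = 8.25
z_2 = 1
d_2 = 3.5
h_2 = 5
x_3 = 0.75
y_3 = 0.25
z_3 = 8.25
w_3 = 4.25
h_3 = 4.75
x_4 = 1.5
y_4 = 10.5
z_4 = 10
h_4 = 5.5
x_5 = 9.5
y_5 = 11.25
r_5 = 3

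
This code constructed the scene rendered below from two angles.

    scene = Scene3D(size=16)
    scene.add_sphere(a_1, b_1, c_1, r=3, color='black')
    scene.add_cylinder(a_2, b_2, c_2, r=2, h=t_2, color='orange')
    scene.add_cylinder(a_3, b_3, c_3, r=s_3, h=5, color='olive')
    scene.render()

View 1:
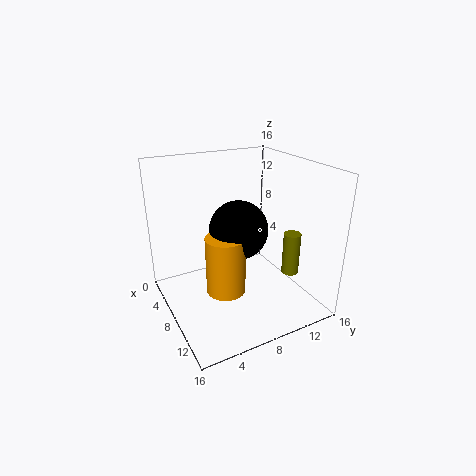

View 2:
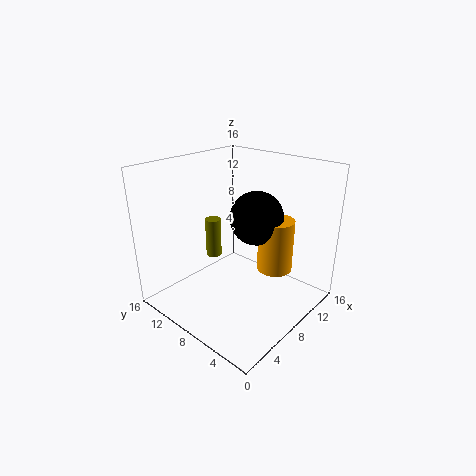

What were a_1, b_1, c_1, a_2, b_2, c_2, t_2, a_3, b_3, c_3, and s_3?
a_1 = 10, b_1 = 7, c_1 = 10, a_2 = 11, b_2 = 5, c_2 = 4, t_2 = 6, a_3 = 10, b_3 = 14, c_3 = 3, s_3 = 1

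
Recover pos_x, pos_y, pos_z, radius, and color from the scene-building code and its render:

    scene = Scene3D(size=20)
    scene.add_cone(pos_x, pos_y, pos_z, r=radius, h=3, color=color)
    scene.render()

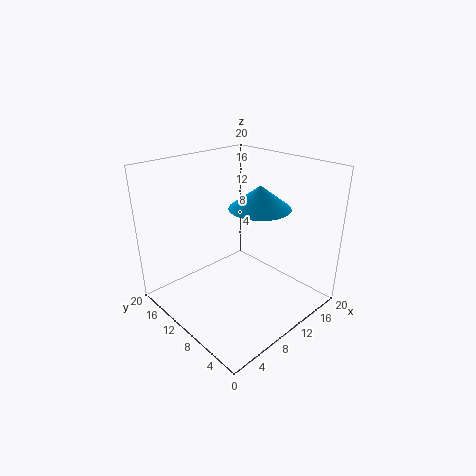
pos_x = 11; pos_y = 7; pos_z = 15; radius = 4; color = 'deepskyblue'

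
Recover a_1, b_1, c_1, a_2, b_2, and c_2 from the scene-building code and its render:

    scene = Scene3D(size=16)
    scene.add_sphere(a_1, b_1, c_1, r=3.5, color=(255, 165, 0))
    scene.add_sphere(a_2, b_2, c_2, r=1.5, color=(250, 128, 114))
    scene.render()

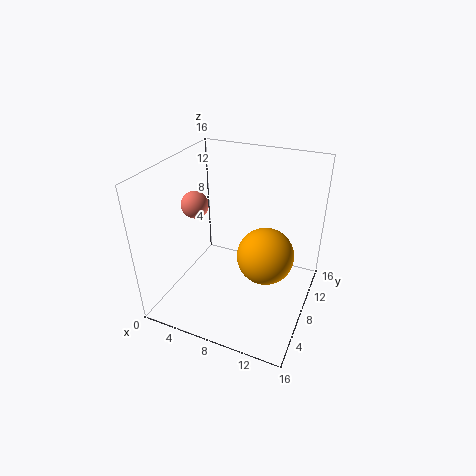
a_1 = 10.25; b_1 = 11.25; c_1 = 4; a_2 = 3.25; b_2 = 7.25; c_2 = 11.5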